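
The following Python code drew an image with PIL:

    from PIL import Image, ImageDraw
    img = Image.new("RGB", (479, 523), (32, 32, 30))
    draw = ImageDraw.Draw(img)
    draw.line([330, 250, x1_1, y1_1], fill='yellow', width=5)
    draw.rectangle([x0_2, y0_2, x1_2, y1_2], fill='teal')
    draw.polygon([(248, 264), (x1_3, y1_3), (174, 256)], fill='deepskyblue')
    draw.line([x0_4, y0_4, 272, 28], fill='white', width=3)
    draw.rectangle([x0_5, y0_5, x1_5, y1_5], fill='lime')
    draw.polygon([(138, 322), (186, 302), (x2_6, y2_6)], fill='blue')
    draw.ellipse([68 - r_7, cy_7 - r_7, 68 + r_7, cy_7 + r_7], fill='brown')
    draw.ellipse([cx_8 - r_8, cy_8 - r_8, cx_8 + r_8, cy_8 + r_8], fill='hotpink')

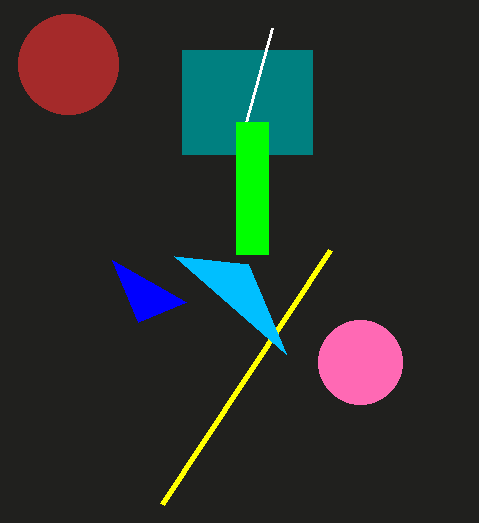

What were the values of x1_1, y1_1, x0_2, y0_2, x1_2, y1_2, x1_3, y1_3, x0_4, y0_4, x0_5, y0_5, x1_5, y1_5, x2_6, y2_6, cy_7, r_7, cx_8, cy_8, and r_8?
x1_1 = 162
y1_1 = 504
x0_2 = 182
y0_2 = 50
x1_2 = 312
y1_2 = 154
x1_3 = 286
y1_3 = 354
x0_4 = 246
y0_4 = 122
x0_5 = 236
y0_5 = 122
x1_5 = 268
y1_5 = 254
x2_6 = 112
y2_6 = 260
cy_7 = 64
r_7 = 50
cx_8 = 360
cy_8 = 362
r_8 = 42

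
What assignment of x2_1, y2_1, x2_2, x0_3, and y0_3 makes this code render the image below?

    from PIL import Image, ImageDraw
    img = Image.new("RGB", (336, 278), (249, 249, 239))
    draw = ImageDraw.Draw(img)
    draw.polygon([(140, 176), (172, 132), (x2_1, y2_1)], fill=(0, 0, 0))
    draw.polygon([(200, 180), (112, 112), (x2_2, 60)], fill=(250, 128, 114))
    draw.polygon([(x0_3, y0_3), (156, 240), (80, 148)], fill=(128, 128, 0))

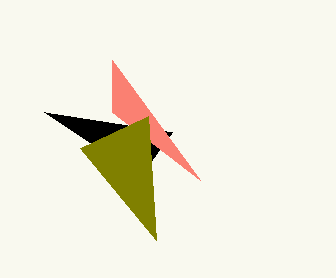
x2_1 = 44
y2_1 = 112
x2_2 = 112
x0_3 = 148
y0_3 = 116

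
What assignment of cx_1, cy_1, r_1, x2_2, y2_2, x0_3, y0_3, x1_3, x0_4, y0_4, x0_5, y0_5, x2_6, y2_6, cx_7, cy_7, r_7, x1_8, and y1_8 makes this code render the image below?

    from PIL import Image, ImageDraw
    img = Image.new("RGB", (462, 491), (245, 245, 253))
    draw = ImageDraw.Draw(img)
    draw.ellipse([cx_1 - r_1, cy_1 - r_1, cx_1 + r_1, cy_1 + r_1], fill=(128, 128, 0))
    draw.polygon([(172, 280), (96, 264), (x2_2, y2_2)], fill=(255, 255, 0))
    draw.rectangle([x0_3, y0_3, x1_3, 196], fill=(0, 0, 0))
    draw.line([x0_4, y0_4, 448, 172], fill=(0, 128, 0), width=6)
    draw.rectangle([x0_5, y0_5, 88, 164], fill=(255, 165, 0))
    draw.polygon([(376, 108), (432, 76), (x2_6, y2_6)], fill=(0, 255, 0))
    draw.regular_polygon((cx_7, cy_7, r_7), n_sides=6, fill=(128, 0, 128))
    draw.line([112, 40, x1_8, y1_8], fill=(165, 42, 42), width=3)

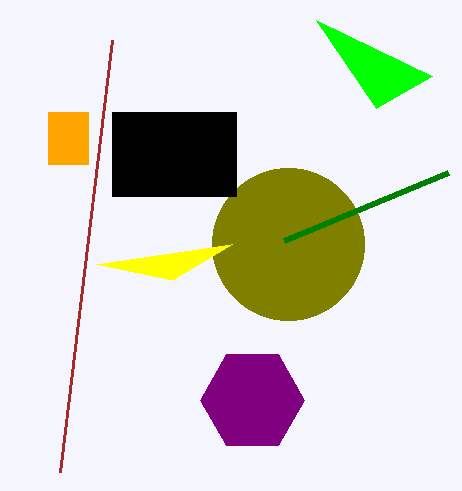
cx_1 = 288
cy_1 = 244
r_1 = 76
x2_2 = 232
y2_2 = 244
x0_3 = 112
y0_3 = 112
x1_3 = 236
x0_4 = 284
y0_4 = 240
x0_5 = 48
y0_5 = 112
x2_6 = 316
y2_6 = 20
cx_7 = 252
cy_7 = 400
r_7 = 52
x1_8 = 60
y1_8 = 472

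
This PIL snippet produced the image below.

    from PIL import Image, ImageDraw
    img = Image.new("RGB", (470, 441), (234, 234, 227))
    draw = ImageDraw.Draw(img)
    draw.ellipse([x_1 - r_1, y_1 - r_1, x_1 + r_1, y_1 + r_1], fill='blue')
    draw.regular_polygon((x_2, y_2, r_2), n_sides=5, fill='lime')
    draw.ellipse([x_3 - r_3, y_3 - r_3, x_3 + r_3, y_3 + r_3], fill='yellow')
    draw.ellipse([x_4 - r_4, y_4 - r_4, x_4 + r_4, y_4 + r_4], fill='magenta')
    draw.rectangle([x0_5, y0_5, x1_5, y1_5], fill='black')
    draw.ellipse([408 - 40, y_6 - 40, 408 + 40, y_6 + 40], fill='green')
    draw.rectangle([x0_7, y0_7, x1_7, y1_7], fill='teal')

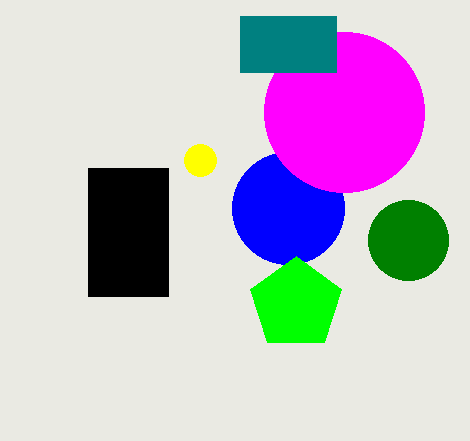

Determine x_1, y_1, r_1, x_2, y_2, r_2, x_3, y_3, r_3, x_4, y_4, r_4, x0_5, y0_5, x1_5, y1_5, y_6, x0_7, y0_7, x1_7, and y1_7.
x_1 = 288
y_1 = 208
r_1 = 56
x_2 = 296
y_2 = 304
r_2 = 48
x_3 = 200
y_3 = 160
r_3 = 16
x_4 = 344
y_4 = 112
r_4 = 80
x0_5 = 88
y0_5 = 168
x1_5 = 168
y1_5 = 296
y_6 = 240
x0_7 = 240
y0_7 = 16
x1_7 = 336
y1_7 = 72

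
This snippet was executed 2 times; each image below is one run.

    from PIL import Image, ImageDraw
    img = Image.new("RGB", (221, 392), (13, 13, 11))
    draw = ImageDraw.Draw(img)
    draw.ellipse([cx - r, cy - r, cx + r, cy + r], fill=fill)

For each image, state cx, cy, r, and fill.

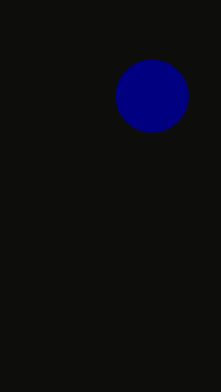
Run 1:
cx = 152, cy = 96, r = 36, fill = 'navy'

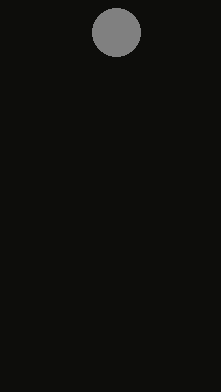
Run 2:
cx = 116
cy = 32
r = 24
fill = 'gray'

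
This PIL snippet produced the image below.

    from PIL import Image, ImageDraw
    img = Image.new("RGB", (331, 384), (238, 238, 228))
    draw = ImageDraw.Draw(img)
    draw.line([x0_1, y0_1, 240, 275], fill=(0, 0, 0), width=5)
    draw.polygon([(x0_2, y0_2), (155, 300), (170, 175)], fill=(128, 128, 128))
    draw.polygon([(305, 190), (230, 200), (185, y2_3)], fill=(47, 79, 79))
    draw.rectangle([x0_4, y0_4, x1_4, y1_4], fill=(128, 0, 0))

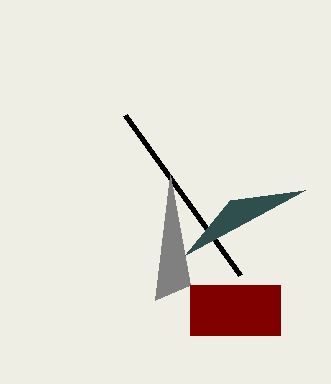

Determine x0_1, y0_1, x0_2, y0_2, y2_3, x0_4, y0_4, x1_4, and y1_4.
x0_1 = 125, y0_1 = 115, x0_2 = 190, y0_2 = 285, y2_3 = 255, x0_4 = 190, y0_4 = 285, x1_4 = 280, y1_4 = 335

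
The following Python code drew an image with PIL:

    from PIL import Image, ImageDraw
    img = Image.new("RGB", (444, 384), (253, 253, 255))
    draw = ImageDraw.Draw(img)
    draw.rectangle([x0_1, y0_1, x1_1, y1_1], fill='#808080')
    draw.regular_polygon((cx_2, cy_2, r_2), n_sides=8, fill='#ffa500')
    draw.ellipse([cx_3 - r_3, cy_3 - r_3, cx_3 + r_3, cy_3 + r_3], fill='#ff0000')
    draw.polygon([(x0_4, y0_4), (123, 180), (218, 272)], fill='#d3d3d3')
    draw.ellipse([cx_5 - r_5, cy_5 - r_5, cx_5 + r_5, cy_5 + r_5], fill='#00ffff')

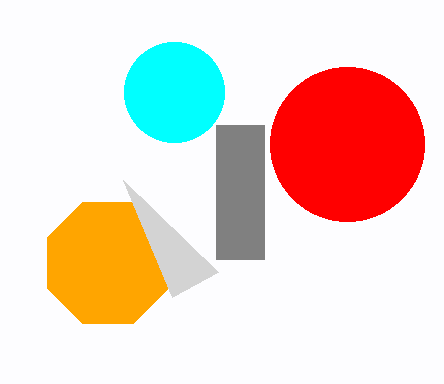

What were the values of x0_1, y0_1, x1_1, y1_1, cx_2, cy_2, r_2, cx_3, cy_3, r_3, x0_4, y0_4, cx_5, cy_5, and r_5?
x0_1 = 216
y0_1 = 125
x1_1 = 264
y1_1 = 259
cx_2 = 108
cy_2 = 263
r_2 = 66
cx_3 = 347
cy_3 = 144
r_3 = 77
x0_4 = 172
y0_4 = 297
cx_5 = 174
cy_5 = 92
r_5 = 50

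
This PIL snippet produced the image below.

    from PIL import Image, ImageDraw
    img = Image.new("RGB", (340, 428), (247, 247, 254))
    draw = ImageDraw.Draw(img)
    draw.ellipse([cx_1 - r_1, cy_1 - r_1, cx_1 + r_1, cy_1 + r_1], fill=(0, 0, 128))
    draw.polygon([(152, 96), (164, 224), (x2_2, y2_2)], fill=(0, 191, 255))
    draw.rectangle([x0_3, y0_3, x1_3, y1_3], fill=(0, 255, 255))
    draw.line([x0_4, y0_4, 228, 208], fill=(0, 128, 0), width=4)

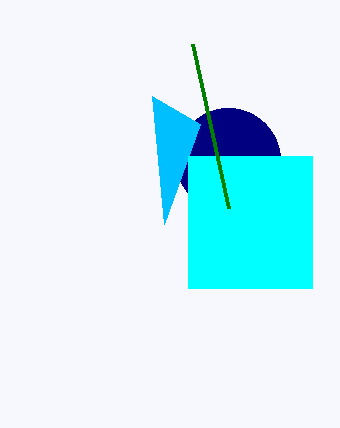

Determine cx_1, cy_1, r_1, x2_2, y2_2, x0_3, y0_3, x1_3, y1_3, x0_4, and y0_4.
cx_1 = 228, cy_1 = 160, r_1 = 52, x2_2 = 200, y2_2 = 124, x0_3 = 188, y0_3 = 156, x1_3 = 312, y1_3 = 288, x0_4 = 192, y0_4 = 44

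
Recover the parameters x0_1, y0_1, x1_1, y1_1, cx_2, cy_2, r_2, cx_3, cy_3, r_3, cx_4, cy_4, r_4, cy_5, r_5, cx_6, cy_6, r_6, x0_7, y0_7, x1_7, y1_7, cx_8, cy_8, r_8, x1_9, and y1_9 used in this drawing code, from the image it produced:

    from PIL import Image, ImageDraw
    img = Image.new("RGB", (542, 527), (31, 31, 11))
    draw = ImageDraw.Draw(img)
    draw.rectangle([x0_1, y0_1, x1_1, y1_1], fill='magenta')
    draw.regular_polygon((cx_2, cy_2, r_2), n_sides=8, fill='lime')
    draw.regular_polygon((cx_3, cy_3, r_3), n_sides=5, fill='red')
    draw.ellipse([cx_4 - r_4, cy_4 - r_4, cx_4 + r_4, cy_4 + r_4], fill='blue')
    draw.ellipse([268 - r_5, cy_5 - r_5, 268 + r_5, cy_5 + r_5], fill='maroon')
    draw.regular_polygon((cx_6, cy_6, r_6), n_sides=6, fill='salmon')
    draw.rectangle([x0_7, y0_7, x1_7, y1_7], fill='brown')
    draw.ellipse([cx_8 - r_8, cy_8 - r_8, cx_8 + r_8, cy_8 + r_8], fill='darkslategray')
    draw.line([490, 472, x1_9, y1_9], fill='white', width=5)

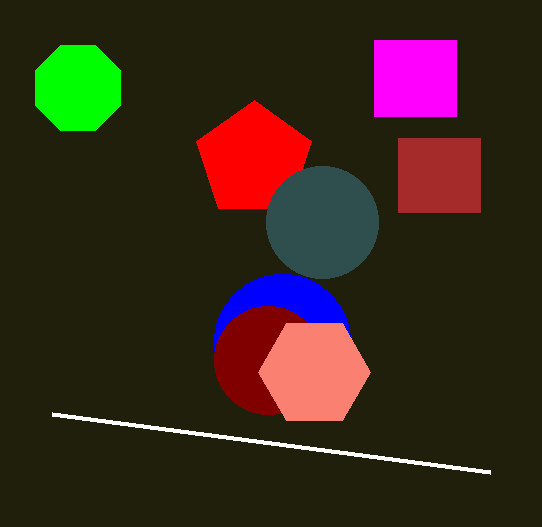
x0_1 = 374; y0_1 = 40; x1_1 = 456; y1_1 = 116; cx_2 = 78; cy_2 = 88; r_2 = 46; cx_3 = 254; cy_3 = 160; r_3 = 60; cx_4 = 282; cy_4 = 342; r_4 = 68; cy_5 = 360; r_5 = 54; cx_6 = 314; cy_6 = 372; r_6 = 56; x0_7 = 398; y0_7 = 138; x1_7 = 480; y1_7 = 212; cx_8 = 322; cy_8 = 222; r_8 = 56; x1_9 = 52; y1_9 = 414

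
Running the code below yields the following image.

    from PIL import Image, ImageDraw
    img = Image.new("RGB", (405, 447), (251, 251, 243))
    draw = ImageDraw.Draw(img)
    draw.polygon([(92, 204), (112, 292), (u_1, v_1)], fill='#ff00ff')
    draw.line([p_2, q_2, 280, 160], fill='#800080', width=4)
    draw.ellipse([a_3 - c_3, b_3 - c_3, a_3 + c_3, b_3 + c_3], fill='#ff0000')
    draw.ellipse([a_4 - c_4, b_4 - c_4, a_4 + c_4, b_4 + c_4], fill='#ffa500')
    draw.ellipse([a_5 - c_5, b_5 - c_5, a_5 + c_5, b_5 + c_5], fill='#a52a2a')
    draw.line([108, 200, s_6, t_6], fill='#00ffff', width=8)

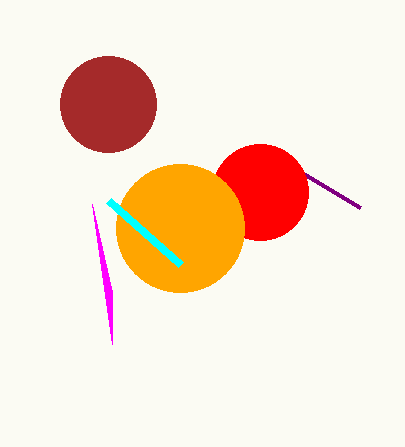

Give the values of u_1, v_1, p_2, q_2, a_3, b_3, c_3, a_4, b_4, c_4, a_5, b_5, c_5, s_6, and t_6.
u_1 = 112; v_1 = 344; p_2 = 360; q_2 = 208; a_3 = 260; b_3 = 192; c_3 = 48; a_4 = 180; b_4 = 228; c_4 = 64; a_5 = 108; b_5 = 104; c_5 = 48; s_6 = 180; t_6 = 264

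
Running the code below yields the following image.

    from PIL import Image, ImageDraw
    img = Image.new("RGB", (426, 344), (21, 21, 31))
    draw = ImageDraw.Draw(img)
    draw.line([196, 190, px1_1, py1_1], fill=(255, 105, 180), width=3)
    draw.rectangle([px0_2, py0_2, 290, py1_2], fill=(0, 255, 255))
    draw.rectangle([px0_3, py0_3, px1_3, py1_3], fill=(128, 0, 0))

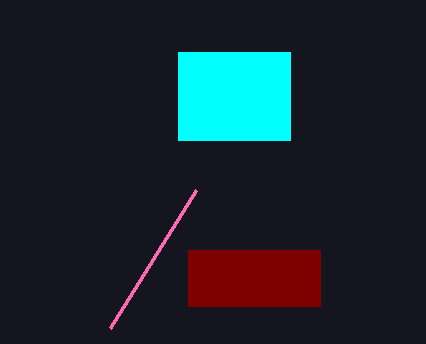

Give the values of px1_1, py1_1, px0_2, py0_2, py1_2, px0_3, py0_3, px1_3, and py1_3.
px1_1 = 110, py1_1 = 328, px0_2 = 178, py0_2 = 52, py1_2 = 140, px0_3 = 188, py0_3 = 250, px1_3 = 320, py1_3 = 306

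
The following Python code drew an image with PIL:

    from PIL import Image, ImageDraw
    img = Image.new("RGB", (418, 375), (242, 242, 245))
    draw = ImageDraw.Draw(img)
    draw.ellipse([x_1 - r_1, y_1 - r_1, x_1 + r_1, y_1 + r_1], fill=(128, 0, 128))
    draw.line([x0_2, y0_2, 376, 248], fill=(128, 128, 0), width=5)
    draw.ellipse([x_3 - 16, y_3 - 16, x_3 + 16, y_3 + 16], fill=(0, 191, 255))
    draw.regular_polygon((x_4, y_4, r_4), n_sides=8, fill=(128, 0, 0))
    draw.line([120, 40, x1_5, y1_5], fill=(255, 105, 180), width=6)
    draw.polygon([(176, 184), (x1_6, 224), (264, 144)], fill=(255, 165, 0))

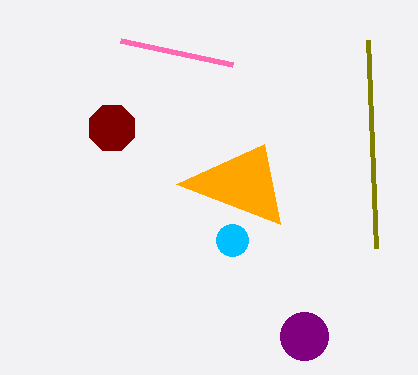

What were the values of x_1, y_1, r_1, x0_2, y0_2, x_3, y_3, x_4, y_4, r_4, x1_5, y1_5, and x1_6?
x_1 = 304; y_1 = 336; r_1 = 24; x0_2 = 368; y0_2 = 40; x_3 = 232; y_3 = 240; x_4 = 112; y_4 = 128; r_4 = 24; x1_5 = 232; y1_5 = 64; x1_6 = 280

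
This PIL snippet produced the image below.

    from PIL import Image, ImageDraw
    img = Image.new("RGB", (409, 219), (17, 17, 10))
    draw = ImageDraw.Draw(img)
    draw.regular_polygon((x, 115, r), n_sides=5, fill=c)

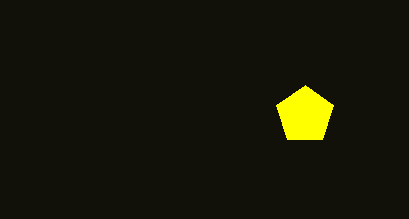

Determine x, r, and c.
x = 305
r = 30
c = 'yellow'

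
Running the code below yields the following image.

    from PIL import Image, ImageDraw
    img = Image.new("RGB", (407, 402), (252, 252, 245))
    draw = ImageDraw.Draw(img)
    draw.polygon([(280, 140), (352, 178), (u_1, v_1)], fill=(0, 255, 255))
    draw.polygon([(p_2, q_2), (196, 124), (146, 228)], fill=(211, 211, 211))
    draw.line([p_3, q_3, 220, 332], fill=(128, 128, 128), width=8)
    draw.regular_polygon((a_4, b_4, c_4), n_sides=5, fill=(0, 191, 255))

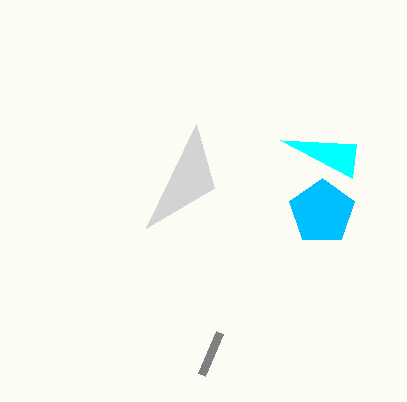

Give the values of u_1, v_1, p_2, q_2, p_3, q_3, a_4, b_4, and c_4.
u_1 = 356
v_1 = 144
p_2 = 214
q_2 = 188
p_3 = 202
q_3 = 374
a_4 = 322
b_4 = 212
c_4 = 34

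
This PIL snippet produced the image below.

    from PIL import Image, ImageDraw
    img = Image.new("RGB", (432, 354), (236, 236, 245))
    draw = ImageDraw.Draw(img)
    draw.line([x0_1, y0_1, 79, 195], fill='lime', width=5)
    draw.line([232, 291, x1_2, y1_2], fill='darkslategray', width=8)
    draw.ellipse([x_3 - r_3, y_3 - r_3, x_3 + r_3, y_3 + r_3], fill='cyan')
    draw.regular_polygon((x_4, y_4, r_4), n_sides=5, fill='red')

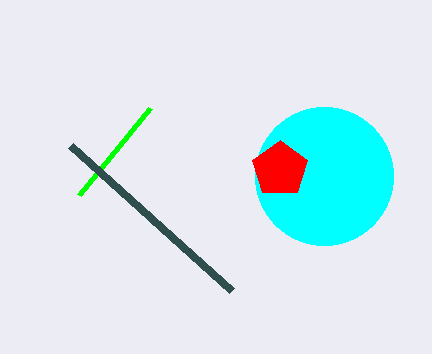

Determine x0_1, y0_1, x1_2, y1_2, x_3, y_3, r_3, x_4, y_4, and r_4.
x0_1 = 150, y0_1 = 108, x1_2 = 71, y1_2 = 146, x_3 = 324, y_3 = 176, r_3 = 69, x_4 = 280, y_4 = 169, r_4 = 29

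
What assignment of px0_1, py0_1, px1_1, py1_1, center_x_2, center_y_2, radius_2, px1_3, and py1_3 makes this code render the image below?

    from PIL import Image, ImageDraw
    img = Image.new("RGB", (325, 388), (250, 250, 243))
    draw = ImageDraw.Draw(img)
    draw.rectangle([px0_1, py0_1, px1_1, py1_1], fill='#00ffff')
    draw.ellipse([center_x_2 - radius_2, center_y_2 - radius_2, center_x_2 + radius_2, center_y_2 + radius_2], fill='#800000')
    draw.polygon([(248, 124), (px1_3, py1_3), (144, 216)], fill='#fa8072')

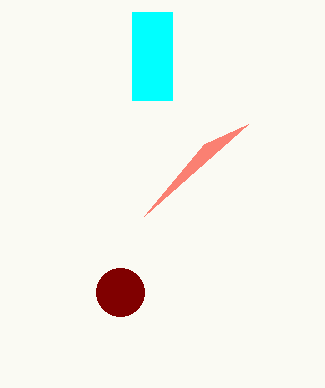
px0_1 = 132, py0_1 = 12, px1_1 = 172, py1_1 = 100, center_x_2 = 120, center_y_2 = 292, radius_2 = 24, px1_3 = 204, py1_3 = 144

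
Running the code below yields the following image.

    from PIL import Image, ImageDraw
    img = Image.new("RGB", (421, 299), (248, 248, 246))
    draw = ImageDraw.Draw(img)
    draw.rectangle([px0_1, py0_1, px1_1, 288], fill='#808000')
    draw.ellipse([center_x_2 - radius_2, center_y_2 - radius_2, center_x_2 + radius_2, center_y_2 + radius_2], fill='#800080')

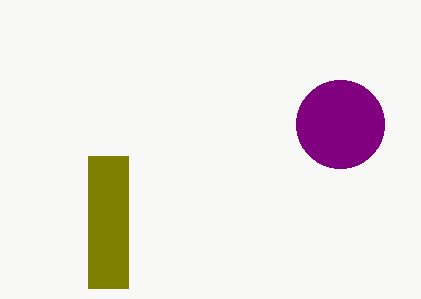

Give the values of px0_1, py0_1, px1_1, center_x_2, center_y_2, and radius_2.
px0_1 = 88; py0_1 = 156; px1_1 = 128; center_x_2 = 340; center_y_2 = 124; radius_2 = 44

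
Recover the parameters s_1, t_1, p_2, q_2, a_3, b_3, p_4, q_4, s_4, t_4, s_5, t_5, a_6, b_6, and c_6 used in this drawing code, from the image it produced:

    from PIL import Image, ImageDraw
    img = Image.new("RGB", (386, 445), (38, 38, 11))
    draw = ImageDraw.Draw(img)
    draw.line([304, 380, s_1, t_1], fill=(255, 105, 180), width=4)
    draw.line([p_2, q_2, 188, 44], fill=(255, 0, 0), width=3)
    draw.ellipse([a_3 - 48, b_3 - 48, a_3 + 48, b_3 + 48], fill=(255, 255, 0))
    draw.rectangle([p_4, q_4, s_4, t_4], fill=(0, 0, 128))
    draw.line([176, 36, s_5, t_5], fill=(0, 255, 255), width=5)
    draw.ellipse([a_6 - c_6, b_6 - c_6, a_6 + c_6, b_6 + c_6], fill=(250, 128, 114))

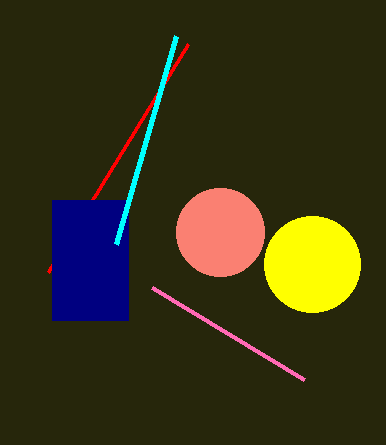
s_1 = 152; t_1 = 288; p_2 = 48; q_2 = 272; a_3 = 312; b_3 = 264; p_4 = 52; q_4 = 200; s_4 = 128; t_4 = 320; s_5 = 116; t_5 = 244; a_6 = 220; b_6 = 232; c_6 = 44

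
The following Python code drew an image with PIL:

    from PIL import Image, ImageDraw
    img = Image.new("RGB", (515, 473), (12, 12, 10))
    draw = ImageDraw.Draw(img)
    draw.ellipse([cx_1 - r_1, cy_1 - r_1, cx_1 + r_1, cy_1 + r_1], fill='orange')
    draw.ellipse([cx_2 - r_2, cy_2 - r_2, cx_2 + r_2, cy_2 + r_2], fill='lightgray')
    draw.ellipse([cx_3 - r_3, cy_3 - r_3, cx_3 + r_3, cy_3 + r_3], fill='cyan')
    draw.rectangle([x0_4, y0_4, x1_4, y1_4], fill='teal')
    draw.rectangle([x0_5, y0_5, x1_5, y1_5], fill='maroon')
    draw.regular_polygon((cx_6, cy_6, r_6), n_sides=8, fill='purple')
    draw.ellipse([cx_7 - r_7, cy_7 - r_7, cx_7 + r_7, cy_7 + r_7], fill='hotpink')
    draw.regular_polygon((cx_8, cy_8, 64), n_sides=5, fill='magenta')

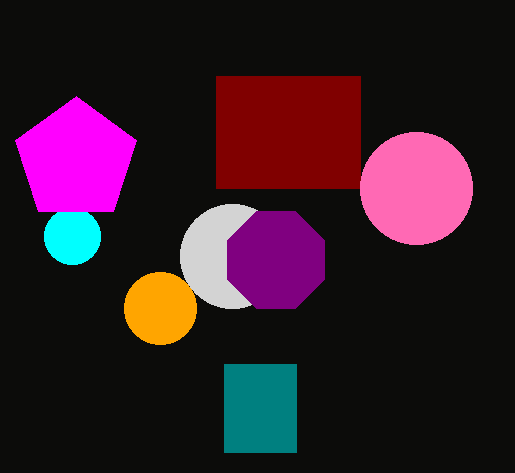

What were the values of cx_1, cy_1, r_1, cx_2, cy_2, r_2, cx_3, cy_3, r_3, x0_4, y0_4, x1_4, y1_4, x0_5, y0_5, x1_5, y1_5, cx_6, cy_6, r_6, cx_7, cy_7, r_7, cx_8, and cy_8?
cx_1 = 160, cy_1 = 308, r_1 = 36, cx_2 = 232, cy_2 = 256, r_2 = 52, cx_3 = 72, cy_3 = 236, r_3 = 28, x0_4 = 224, y0_4 = 364, x1_4 = 296, y1_4 = 452, x0_5 = 216, y0_5 = 76, x1_5 = 360, y1_5 = 188, cx_6 = 276, cy_6 = 260, r_6 = 52, cx_7 = 416, cy_7 = 188, r_7 = 56, cx_8 = 76, cy_8 = 160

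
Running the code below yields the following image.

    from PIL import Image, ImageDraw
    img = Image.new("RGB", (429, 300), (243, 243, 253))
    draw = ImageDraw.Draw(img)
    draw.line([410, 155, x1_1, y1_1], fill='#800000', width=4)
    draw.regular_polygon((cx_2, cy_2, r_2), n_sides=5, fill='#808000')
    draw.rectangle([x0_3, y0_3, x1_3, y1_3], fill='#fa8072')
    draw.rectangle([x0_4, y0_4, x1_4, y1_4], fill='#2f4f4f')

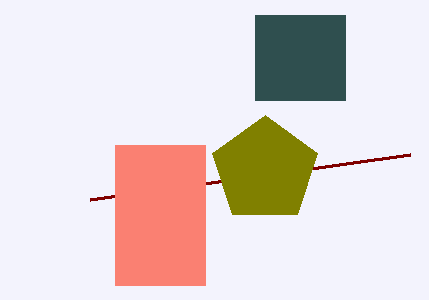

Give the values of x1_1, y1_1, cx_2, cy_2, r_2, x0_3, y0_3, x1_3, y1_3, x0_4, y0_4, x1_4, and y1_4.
x1_1 = 90; y1_1 = 200; cx_2 = 265; cy_2 = 170; r_2 = 55; x0_3 = 115; y0_3 = 145; x1_3 = 205; y1_3 = 285; x0_4 = 255; y0_4 = 15; x1_4 = 345; y1_4 = 100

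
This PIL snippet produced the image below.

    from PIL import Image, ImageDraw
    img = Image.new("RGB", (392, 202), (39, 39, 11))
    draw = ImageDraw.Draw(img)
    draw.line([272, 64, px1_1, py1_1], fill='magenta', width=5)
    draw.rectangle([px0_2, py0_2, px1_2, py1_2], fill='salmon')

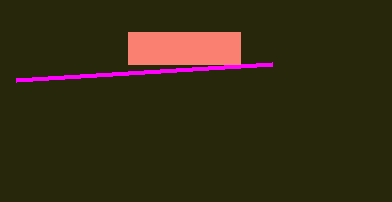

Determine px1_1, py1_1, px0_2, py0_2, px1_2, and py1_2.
px1_1 = 16
py1_1 = 80
px0_2 = 128
py0_2 = 32
px1_2 = 240
py1_2 = 64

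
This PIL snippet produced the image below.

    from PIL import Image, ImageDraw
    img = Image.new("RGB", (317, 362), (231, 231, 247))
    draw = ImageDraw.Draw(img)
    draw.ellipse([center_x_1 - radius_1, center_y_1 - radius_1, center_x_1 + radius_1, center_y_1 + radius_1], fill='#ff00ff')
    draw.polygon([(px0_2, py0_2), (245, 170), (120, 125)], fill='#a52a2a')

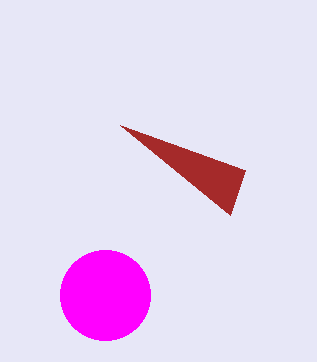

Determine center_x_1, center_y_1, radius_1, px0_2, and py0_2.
center_x_1 = 105; center_y_1 = 295; radius_1 = 45; px0_2 = 230; py0_2 = 215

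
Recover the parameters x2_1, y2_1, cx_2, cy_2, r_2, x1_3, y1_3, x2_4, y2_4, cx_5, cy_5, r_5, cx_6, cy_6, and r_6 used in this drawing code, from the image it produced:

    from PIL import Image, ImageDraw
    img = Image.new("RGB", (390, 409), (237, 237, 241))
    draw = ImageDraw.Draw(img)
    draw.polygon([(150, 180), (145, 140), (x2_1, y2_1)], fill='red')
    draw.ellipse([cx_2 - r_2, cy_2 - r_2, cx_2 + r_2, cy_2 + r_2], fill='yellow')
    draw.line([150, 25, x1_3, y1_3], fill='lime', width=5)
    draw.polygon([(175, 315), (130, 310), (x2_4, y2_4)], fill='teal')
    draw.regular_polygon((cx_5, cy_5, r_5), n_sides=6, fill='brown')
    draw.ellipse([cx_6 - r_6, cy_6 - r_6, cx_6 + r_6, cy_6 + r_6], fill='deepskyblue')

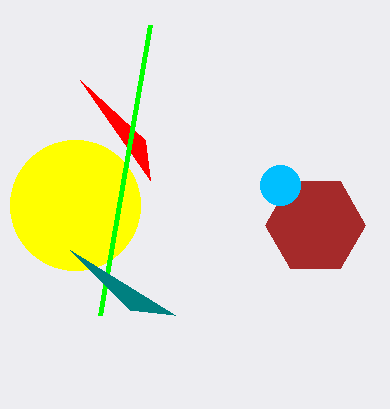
x2_1 = 80
y2_1 = 80
cx_2 = 75
cy_2 = 205
r_2 = 65
x1_3 = 100
y1_3 = 315
x2_4 = 70
y2_4 = 250
cx_5 = 315
cy_5 = 225
r_5 = 50
cx_6 = 280
cy_6 = 185
r_6 = 20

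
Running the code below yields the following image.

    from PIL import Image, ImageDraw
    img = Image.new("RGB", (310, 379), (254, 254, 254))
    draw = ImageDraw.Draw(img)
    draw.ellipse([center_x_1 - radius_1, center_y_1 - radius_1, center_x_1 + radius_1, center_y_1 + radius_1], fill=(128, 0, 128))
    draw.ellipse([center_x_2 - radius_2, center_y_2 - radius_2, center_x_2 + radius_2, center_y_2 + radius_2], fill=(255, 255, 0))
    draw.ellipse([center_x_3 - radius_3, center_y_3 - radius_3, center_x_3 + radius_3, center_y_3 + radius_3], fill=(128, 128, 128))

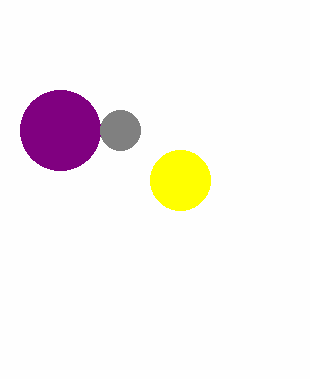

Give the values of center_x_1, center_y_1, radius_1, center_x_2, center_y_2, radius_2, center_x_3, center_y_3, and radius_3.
center_x_1 = 60
center_y_1 = 130
radius_1 = 40
center_x_2 = 180
center_y_2 = 180
radius_2 = 30
center_x_3 = 120
center_y_3 = 130
radius_3 = 20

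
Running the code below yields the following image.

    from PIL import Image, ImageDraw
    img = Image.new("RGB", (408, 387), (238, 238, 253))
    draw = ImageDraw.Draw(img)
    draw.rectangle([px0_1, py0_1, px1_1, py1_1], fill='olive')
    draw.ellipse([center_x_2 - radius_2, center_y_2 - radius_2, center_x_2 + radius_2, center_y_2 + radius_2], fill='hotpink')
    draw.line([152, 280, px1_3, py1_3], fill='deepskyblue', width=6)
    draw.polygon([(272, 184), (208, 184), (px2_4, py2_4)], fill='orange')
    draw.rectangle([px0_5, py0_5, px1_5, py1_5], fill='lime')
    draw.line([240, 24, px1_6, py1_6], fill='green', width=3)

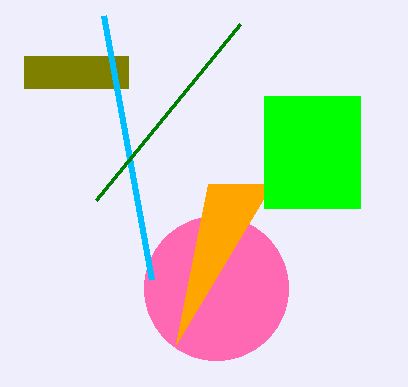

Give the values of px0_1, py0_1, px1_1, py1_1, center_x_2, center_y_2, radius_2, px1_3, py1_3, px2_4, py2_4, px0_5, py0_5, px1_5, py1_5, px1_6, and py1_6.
px0_1 = 24, py0_1 = 56, px1_1 = 128, py1_1 = 88, center_x_2 = 216, center_y_2 = 288, radius_2 = 72, px1_3 = 104, py1_3 = 16, px2_4 = 176, py2_4 = 344, px0_5 = 264, py0_5 = 96, px1_5 = 360, py1_5 = 208, px1_6 = 96, py1_6 = 200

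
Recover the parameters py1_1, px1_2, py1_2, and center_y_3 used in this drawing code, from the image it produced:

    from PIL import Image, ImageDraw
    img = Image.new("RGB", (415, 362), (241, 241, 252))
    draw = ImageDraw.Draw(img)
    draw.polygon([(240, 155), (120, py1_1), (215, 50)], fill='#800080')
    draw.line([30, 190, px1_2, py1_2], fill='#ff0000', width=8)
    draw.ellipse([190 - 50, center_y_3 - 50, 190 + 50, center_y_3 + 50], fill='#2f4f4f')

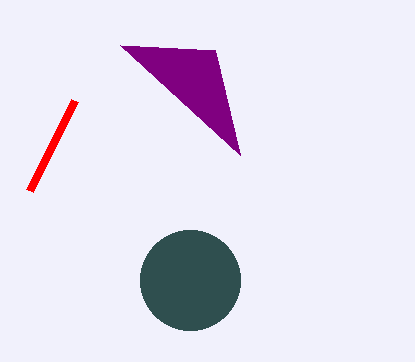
py1_1 = 45
px1_2 = 75
py1_2 = 100
center_y_3 = 280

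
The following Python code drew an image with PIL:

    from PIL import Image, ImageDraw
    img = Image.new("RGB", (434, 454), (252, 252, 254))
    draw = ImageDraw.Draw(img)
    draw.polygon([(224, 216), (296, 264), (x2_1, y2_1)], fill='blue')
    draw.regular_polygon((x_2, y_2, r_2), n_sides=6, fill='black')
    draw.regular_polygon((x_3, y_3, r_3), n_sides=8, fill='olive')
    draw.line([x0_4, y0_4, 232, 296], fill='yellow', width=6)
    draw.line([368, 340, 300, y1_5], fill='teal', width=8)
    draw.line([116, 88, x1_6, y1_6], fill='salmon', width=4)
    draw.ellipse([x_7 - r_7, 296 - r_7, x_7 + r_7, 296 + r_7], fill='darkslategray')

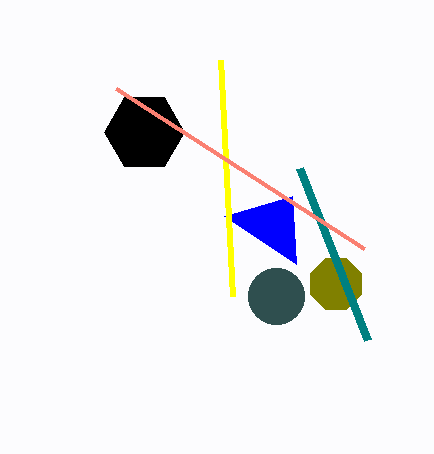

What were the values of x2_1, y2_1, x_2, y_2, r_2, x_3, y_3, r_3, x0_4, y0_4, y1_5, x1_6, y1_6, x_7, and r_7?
x2_1 = 292
y2_1 = 196
x_2 = 144
y_2 = 132
r_2 = 40
x_3 = 336
y_3 = 284
r_3 = 28
x0_4 = 220
y0_4 = 60
y1_5 = 168
x1_6 = 364
y1_6 = 248
x_7 = 276
r_7 = 28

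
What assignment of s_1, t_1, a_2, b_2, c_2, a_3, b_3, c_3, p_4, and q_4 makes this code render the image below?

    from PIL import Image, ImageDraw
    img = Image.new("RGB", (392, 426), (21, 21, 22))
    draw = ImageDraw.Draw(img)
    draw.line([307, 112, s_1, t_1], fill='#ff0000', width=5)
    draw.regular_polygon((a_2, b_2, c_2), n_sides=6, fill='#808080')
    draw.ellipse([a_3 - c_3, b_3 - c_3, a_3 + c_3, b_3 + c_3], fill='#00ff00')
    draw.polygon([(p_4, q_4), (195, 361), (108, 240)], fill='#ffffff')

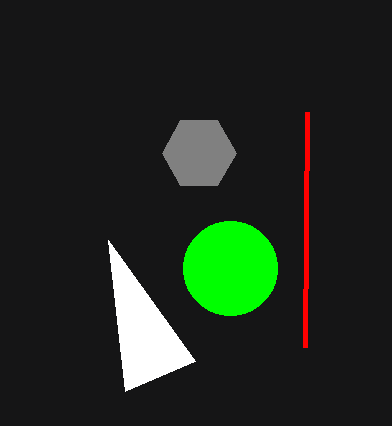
s_1 = 305
t_1 = 347
a_2 = 199
b_2 = 153
c_2 = 37
a_3 = 230
b_3 = 268
c_3 = 47
p_4 = 125
q_4 = 391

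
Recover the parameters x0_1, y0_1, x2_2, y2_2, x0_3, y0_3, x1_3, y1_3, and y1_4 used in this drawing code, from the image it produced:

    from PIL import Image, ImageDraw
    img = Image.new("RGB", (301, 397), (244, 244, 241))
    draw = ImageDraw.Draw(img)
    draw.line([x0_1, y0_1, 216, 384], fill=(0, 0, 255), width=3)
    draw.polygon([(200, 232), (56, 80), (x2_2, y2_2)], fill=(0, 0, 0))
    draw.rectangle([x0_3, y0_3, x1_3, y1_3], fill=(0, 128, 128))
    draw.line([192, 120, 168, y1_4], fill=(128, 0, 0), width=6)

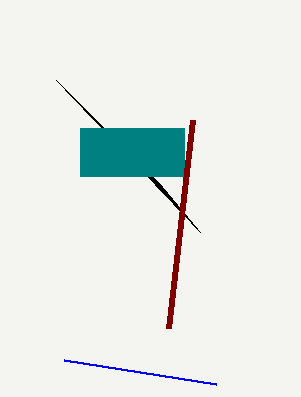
x0_1 = 64; y0_1 = 360; x2_2 = 160; y2_2 = 184; x0_3 = 80; y0_3 = 128; x1_3 = 184; y1_3 = 176; y1_4 = 328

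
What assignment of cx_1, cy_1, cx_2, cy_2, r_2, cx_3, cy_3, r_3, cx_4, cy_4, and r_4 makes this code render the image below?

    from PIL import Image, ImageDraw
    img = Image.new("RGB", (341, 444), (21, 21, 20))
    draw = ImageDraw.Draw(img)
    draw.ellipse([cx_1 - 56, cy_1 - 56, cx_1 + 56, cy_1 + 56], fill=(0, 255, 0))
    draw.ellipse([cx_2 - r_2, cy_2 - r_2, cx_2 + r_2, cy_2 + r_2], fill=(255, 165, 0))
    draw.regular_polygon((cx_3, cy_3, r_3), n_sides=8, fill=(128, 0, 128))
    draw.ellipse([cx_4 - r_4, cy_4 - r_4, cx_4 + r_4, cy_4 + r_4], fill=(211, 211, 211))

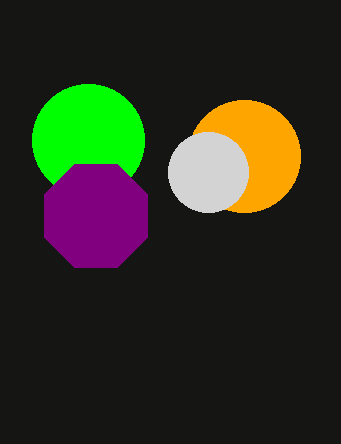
cx_1 = 88
cy_1 = 140
cx_2 = 244
cy_2 = 156
r_2 = 56
cx_3 = 96
cy_3 = 216
r_3 = 56
cx_4 = 208
cy_4 = 172
r_4 = 40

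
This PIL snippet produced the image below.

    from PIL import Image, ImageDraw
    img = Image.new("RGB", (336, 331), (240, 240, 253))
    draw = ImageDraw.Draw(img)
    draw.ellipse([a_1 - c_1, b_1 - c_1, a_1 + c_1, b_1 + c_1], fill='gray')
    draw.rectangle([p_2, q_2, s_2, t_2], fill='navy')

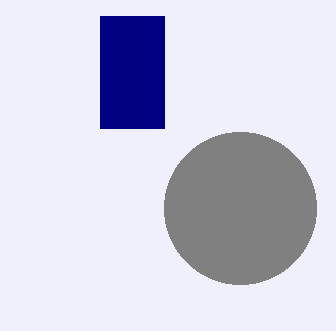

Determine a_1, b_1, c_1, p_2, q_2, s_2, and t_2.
a_1 = 240; b_1 = 208; c_1 = 76; p_2 = 100; q_2 = 16; s_2 = 164; t_2 = 128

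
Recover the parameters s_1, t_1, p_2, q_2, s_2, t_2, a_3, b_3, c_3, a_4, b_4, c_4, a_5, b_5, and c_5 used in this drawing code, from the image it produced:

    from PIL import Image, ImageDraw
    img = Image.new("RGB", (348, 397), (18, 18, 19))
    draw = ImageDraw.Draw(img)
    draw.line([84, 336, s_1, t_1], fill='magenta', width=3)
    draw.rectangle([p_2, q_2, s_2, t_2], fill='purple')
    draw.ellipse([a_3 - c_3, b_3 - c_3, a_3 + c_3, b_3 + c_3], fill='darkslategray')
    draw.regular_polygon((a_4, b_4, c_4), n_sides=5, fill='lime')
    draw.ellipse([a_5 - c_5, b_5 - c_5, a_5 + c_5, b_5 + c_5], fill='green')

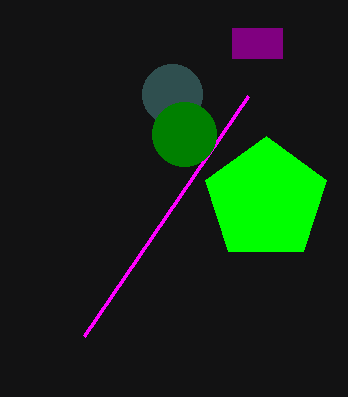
s_1 = 248
t_1 = 96
p_2 = 232
q_2 = 28
s_2 = 282
t_2 = 58
a_3 = 172
b_3 = 94
c_3 = 30
a_4 = 266
b_4 = 200
c_4 = 64
a_5 = 184
b_5 = 134
c_5 = 32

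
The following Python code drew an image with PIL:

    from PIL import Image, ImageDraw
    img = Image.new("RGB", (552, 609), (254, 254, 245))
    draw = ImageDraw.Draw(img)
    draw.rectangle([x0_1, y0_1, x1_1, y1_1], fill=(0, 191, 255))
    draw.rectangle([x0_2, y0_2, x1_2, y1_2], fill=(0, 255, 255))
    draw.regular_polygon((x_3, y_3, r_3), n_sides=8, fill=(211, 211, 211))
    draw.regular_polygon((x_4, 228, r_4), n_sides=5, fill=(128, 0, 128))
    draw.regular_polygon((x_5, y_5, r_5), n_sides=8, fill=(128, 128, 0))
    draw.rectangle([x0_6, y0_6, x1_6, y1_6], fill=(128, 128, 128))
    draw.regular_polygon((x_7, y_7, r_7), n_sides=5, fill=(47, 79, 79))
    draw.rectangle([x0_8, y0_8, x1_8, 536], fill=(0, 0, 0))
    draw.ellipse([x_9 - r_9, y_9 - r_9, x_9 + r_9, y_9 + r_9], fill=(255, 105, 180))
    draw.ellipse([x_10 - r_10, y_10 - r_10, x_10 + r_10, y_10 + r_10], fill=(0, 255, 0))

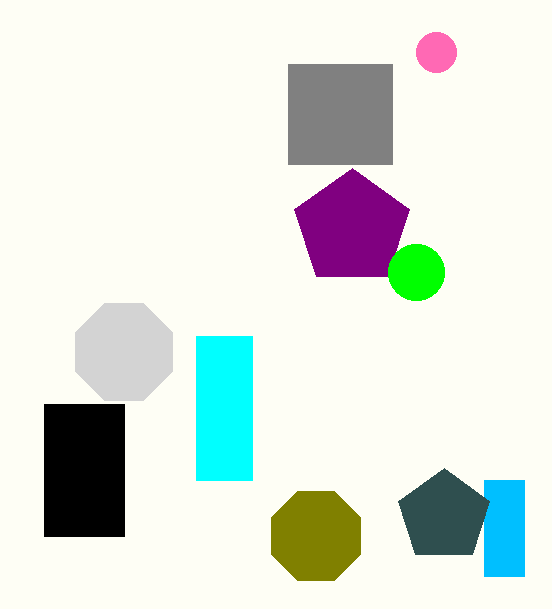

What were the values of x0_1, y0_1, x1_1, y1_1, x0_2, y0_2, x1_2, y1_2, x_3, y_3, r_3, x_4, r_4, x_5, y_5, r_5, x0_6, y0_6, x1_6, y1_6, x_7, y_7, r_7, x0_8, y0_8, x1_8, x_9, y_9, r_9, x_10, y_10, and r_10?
x0_1 = 484, y0_1 = 480, x1_1 = 524, y1_1 = 576, x0_2 = 196, y0_2 = 336, x1_2 = 252, y1_2 = 480, x_3 = 124, y_3 = 352, r_3 = 52, x_4 = 352, r_4 = 60, x_5 = 316, y_5 = 536, r_5 = 48, x0_6 = 288, y0_6 = 64, x1_6 = 392, y1_6 = 164, x_7 = 444, y_7 = 516, r_7 = 48, x0_8 = 44, y0_8 = 404, x1_8 = 124, x_9 = 436, y_9 = 52, r_9 = 20, x_10 = 416, y_10 = 272, r_10 = 28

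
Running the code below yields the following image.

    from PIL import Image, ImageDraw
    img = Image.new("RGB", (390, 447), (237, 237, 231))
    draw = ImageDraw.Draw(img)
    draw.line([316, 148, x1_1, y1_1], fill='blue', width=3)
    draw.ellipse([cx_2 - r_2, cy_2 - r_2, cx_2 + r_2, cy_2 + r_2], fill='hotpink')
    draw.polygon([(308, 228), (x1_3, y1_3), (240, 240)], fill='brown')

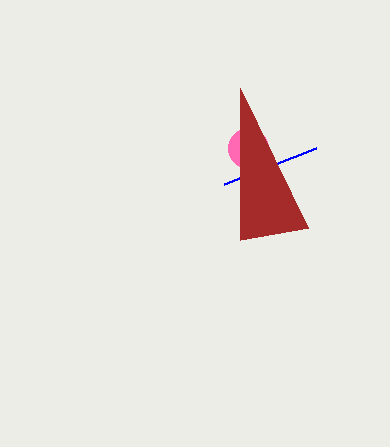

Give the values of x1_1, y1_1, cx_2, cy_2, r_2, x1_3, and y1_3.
x1_1 = 224
y1_1 = 184
cx_2 = 248
cy_2 = 148
r_2 = 20
x1_3 = 240
y1_3 = 88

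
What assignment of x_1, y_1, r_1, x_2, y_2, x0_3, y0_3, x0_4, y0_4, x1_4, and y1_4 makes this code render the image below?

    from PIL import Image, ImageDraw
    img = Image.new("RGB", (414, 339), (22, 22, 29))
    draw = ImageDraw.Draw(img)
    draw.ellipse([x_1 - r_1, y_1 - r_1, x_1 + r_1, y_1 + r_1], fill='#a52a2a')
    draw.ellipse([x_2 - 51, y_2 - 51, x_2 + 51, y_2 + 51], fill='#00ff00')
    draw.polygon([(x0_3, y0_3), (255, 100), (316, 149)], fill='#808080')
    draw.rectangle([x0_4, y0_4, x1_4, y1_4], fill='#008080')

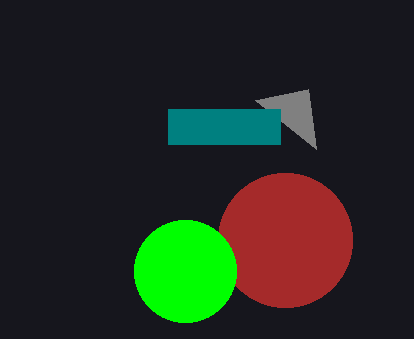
x_1 = 285, y_1 = 240, r_1 = 67, x_2 = 185, y_2 = 271, x0_3 = 308, y0_3 = 89, x0_4 = 168, y0_4 = 109, x1_4 = 280, y1_4 = 144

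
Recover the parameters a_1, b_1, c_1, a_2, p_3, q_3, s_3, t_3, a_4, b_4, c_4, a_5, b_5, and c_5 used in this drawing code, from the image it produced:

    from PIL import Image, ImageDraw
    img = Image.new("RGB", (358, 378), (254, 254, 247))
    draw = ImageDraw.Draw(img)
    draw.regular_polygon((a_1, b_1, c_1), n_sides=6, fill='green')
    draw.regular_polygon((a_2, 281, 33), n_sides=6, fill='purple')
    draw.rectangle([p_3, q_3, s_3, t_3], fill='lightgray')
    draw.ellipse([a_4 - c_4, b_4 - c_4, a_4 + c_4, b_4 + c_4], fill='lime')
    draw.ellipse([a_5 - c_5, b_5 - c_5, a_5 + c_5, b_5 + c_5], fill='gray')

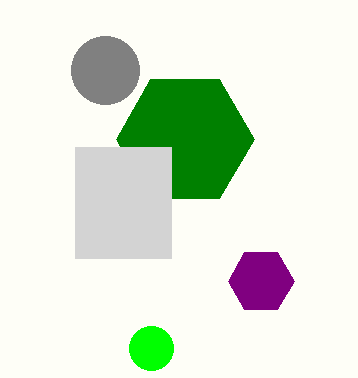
a_1 = 185; b_1 = 139; c_1 = 69; a_2 = 261; p_3 = 75; q_3 = 147; s_3 = 171; t_3 = 258; a_4 = 151; b_4 = 348; c_4 = 22; a_5 = 105; b_5 = 70; c_5 = 34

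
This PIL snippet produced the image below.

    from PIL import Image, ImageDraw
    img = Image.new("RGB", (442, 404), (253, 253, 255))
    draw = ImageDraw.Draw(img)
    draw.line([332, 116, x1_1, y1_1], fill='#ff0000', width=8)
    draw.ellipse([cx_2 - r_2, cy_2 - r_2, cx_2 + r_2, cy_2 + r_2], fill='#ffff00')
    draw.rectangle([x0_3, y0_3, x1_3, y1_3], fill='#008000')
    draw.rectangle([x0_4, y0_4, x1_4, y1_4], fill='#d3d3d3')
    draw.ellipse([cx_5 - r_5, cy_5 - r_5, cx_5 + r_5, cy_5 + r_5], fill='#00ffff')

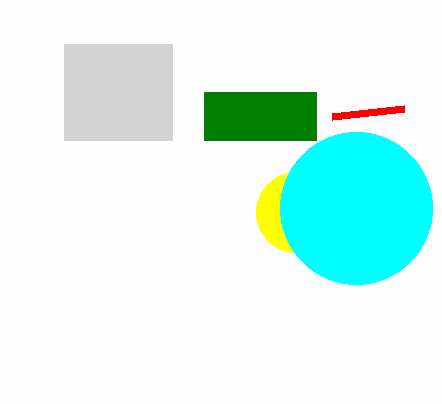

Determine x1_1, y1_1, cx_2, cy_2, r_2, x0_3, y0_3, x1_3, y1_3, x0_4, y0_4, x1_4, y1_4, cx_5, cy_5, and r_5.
x1_1 = 404
y1_1 = 108
cx_2 = 296
cy_2 = 212
r_2 = 40
x0_3 = 204
y0_3 = 92
x1_3 = 316
y1_3 = 140
x0_4 = 64
y0_4 = 44
x1_4 = 172
y1_4 = 140
cx_5 = 356
cy_5 = 208
r_5 = 76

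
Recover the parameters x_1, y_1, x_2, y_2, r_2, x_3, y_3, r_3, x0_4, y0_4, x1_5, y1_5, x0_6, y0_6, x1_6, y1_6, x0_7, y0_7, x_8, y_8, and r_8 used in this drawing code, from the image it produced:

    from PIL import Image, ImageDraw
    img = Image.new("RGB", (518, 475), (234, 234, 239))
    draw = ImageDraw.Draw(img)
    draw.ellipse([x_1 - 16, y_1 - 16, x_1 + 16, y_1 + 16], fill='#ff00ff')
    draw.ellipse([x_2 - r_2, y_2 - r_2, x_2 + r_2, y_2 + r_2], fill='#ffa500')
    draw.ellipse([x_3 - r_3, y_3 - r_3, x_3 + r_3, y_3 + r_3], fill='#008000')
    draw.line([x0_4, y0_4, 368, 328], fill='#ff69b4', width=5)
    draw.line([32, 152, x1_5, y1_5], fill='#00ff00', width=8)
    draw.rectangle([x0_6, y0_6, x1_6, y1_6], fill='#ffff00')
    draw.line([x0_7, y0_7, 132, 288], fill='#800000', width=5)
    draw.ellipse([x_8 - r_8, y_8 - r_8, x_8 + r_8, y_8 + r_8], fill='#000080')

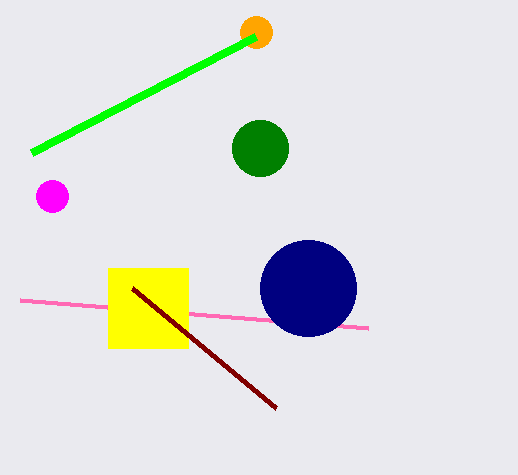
x_1 = 52; y_1 = 196; x_2 = 256; y_2 = 32; r_2 = 16; x_3 = 260; y_3 = 148; r_3 = 28; x0_4 = 20; y0_4 = 300; x1_5 = 256; y1_5 = 36; x0_6 = 108; y0_6 = 268; x1_6 = 188; y1_6 = 348; x0_7 = 276; y0_7 = 408; x_8 = 308; y_8 = 288; r_8 = 48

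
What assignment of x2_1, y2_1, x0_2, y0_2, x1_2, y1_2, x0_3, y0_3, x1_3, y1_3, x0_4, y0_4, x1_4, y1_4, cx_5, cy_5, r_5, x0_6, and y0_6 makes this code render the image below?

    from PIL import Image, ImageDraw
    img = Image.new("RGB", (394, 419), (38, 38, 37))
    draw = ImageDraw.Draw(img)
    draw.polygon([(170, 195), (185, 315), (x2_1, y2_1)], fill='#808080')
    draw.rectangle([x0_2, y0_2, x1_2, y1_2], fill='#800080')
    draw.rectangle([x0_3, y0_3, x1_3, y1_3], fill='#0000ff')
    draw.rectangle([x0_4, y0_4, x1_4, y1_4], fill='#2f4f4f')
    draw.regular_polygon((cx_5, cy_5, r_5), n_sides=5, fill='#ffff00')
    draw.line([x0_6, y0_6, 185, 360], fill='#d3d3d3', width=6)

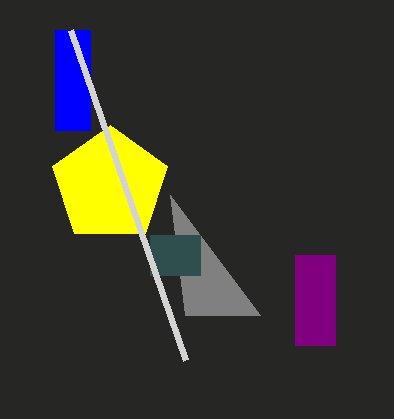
x2_1 = 260
y2_1 = 315
x0_2 = 295
y0_2 = 255
x1_2 = 335
y1_2 = 345
x0_3 = 55
y0_3 = 30
x1_3 = 90
y1_3 = 130
x0_4 = 150
y0_4 = 235
x1_4 = 200
y1_4 = 275
cx_5 = 110
cy_5 = 185
r_5 = 60
x0_6 = 70
y0_6 = 30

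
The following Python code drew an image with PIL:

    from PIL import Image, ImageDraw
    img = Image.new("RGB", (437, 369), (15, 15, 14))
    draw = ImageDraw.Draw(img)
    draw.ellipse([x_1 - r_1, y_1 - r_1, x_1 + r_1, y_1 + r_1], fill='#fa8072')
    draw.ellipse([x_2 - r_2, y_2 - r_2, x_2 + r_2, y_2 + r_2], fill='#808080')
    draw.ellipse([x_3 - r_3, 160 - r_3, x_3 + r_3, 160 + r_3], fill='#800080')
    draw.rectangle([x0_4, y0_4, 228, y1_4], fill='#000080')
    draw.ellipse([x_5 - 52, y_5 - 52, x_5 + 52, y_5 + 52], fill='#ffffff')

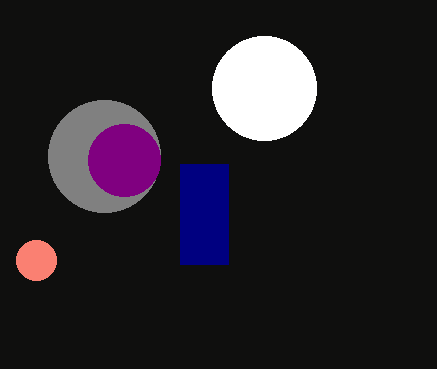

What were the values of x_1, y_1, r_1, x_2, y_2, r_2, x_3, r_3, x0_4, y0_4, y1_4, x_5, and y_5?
x_1 = 36; y_1 = 260; r_1 = 20; x_2 = 104; y_2 = 156; r_2 = 56; x_3 = 124; r_3 = 36; x0_4 = 180; y0_4 = 164; y1_4 = 264; x_5 = 264; y_5 = 88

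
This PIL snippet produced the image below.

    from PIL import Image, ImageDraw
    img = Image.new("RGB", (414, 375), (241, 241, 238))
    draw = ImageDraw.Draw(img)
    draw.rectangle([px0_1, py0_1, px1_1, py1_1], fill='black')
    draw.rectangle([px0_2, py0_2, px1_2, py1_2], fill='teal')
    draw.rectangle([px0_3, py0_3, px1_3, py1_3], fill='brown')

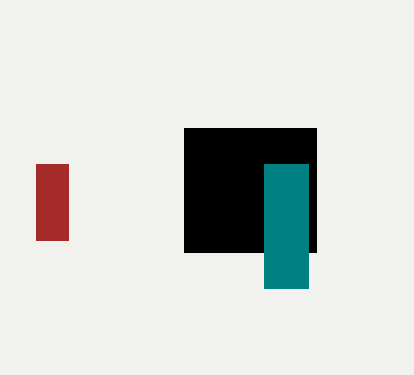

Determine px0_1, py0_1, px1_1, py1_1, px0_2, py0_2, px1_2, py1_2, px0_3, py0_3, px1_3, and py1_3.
px0_1 = 184, py0_1 = 128, px1_1 = 316, py1_1 = 252, px0_2 = 264, py0_2 = 164, px1_2 = 308, py1_2 = 288, px0_3 = 36, py0_3 = 164, px1_3 = 68, py1_3 = 240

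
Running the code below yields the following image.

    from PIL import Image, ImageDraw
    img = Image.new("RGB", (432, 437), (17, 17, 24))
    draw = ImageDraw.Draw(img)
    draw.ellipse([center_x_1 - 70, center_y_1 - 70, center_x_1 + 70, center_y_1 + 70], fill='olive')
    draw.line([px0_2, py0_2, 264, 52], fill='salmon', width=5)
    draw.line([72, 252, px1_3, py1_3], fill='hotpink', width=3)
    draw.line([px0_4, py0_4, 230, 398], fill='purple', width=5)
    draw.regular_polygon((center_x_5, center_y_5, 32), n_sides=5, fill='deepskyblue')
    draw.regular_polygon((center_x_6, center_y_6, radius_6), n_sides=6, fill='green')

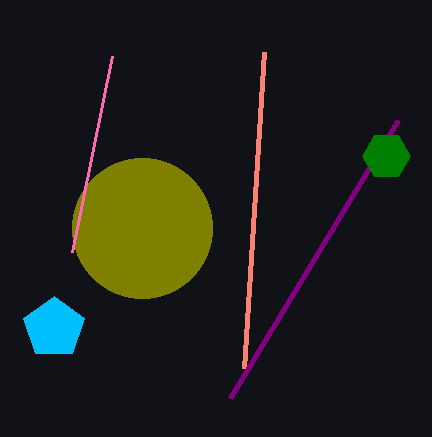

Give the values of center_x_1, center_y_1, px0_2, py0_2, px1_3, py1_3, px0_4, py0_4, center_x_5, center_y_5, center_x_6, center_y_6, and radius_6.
center_x_1 = 142
center_y_1 = 228
px0_2 = 244
py0_2 = 368
px1_3 = 112
py1_3 = 56
px0_4 = 398
py0_4 = 120
center_x_5 = 54
center_y_5 = 328
center_x_6 = 386
center_y_6 = 156
radius_6 = 24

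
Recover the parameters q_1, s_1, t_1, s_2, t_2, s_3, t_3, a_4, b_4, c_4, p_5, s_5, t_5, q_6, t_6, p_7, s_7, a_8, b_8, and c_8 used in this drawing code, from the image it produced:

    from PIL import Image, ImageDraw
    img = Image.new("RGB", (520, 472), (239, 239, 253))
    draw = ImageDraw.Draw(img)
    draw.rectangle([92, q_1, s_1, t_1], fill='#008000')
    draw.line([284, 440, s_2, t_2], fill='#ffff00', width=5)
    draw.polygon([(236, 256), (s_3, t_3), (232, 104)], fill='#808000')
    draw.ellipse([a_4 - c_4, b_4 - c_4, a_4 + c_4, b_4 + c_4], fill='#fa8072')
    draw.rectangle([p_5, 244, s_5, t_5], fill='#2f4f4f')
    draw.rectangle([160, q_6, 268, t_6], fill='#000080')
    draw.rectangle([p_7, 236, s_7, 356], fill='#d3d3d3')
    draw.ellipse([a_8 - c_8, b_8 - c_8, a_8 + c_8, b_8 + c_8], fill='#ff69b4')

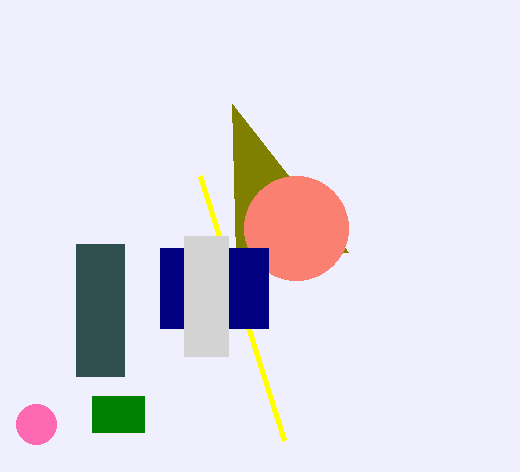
q_1 = 396
s_1 = 144
t_1 = 432
s_2 = 200
t_2 = 176
s_3 = 348
t_3 = 252
a_4 = 296
b_4 = 228
c_4 = 52
p_5 = 76
s_5 = 124
t_5 = 376
q_6 = 248
t_6 = 328
p_7 = 184
s_7 = 228
a_8 = 36
b_8 = 424
c_8 = 20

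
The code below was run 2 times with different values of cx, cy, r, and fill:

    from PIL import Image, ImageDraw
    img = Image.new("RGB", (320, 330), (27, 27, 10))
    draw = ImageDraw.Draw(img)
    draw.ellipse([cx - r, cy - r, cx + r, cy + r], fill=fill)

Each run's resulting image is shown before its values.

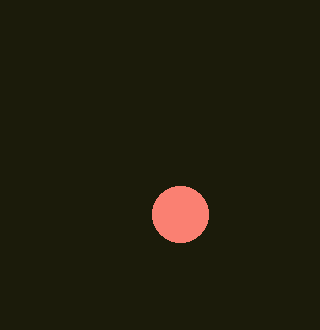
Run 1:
cx = 180
cy = 214
r = 28
fill = 'salmon'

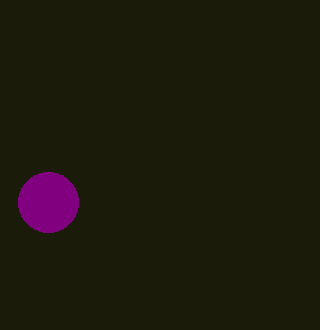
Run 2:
cx = 48
cy = 202
r = 30
fill = 'purple'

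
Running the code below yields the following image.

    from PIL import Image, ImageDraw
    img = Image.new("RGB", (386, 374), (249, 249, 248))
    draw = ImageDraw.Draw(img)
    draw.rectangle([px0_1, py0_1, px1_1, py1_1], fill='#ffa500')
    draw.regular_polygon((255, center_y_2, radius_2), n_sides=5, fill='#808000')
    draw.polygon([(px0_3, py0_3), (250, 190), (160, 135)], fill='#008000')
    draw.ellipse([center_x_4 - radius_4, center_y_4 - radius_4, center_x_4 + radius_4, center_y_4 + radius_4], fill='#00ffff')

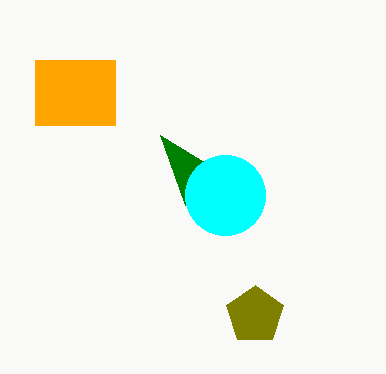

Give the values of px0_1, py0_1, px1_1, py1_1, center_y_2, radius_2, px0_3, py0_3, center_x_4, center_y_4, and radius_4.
px0_1 = 35, py0_1 = 60, px1_1 = 115, py1_1 = 125, center_y_2 = 315, radius_2 = 30, px0_3 = 185, py0_3 = 205, center_x_4 = 225, center_y_4 = 195, radius_4 = 40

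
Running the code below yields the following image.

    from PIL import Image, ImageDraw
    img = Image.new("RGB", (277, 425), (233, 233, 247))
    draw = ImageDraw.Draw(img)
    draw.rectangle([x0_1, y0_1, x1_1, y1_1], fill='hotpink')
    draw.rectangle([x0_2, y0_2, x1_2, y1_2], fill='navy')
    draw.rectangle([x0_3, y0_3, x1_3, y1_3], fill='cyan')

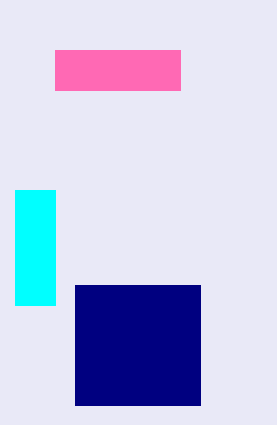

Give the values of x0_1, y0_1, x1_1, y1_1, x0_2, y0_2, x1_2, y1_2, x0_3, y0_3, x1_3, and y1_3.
x0_1 = 55
y0_1 = 50
x1_1 = 180
y1_1 = 90
x0_2 = 75
y0_2 = 285
x1_2 = 200
y1_2 = 405
x0_3 = 15
y0_3 = 190
x1_3 = 55
y1_3 = 305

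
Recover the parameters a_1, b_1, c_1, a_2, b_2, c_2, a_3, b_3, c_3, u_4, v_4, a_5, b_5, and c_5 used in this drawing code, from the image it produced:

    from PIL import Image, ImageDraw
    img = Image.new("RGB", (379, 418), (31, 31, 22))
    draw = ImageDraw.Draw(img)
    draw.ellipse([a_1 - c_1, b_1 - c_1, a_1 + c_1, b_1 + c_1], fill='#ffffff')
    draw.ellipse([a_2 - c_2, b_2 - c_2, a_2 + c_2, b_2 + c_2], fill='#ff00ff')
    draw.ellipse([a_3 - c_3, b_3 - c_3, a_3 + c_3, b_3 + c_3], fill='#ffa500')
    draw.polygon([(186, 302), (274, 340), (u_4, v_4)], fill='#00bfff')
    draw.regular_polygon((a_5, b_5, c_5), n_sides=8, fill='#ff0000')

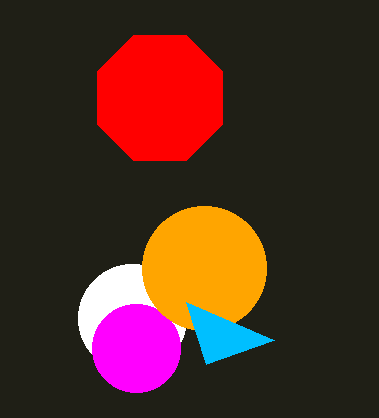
a_1 = 132; b_1 = 318; c_1 = 54; a_2 = 136; b_2 = 348; c_2 = 44; a_3 = 204; b_3 = 268; c_3 = 62; u_4 = 206; v_4 = 364; a_5 = 160; b_5 = 98; c_5 = 68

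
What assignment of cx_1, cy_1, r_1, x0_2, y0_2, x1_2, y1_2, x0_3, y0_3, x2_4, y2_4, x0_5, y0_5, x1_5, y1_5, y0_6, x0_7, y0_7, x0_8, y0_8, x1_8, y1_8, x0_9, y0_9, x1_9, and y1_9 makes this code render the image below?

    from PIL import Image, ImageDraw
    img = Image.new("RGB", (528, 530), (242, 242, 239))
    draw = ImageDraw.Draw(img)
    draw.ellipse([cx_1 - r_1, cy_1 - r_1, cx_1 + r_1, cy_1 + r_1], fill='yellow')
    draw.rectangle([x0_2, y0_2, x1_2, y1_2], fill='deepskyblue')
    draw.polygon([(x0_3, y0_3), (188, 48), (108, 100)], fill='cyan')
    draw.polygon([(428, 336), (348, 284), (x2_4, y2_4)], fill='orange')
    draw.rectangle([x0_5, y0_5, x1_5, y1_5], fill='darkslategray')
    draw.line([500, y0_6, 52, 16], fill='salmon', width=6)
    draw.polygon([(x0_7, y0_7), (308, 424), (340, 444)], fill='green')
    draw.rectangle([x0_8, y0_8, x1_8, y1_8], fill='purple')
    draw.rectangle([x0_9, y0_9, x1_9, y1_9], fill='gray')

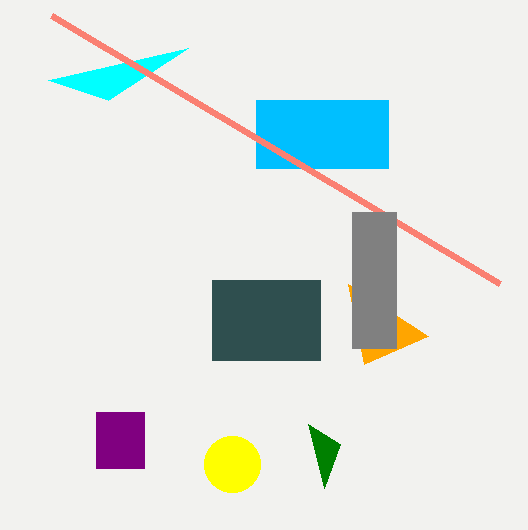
cx_1 = 232; cy_1 = 464; r_1 = 28; x0_2 = 256; y0_2 = 100; x1_2 = 388; y1_2 = 168; x0_3 = 48; y0_3 = 80; x2_4 = 364; y2_4 = 364; x0_5 = 212; y0_5 = 280; x1_5 = 320; y1_5 = 360; y0_6 = 284; x0_7 = 324; y0_7 = 488; x0_8 = 96; y0_8 = 412; x1_8 = 144; y1_8 = 468; x0_9 = 352; y0_9 = 212; x1_9 = 396; y1_9 = 348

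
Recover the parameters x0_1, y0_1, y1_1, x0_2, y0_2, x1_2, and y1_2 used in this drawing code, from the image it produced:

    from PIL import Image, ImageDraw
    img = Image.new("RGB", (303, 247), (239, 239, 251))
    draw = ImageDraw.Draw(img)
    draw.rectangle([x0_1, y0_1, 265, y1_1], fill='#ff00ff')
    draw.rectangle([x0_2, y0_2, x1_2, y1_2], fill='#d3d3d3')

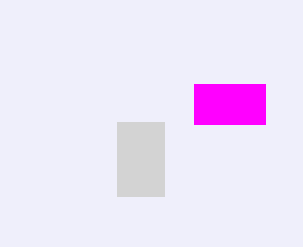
x0_1 = 194, y0_1 = 84, y1_1 = 124, x0_2 = 117, y0_2 = 122, x1_2 = 164, y1_2 = 196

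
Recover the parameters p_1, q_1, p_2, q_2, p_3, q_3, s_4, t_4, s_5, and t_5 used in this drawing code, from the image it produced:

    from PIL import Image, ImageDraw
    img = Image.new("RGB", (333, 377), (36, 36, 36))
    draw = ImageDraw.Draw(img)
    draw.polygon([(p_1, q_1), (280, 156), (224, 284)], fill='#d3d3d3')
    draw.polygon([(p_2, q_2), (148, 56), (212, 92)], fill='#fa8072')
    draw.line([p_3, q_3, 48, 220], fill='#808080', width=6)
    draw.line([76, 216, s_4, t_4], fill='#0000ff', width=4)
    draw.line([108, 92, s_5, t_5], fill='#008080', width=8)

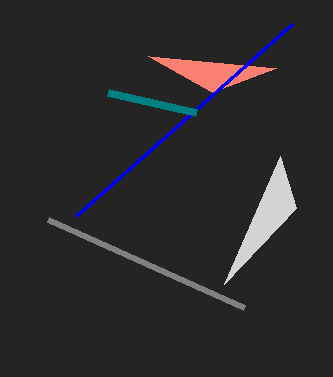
p_1 = 296; q_1 = 208; p_2 = 276; q_2 = 68; p_3 = 244; q_3 = 308; s_4 = 292; t_4 = 24; s_5 = 196; t_5 = 112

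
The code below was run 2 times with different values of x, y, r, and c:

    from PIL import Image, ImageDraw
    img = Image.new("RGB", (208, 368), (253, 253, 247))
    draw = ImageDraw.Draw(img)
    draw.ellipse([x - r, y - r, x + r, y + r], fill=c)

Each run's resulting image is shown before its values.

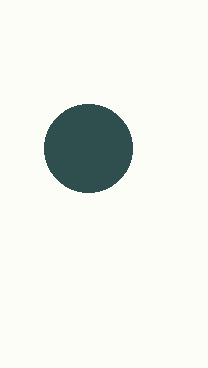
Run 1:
x = 88
y = 148
r = 44
c = 'darkslategray'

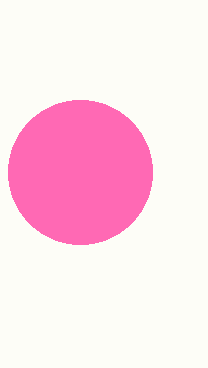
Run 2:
x = 80
y = 172
r = 72
c = 'hotpink'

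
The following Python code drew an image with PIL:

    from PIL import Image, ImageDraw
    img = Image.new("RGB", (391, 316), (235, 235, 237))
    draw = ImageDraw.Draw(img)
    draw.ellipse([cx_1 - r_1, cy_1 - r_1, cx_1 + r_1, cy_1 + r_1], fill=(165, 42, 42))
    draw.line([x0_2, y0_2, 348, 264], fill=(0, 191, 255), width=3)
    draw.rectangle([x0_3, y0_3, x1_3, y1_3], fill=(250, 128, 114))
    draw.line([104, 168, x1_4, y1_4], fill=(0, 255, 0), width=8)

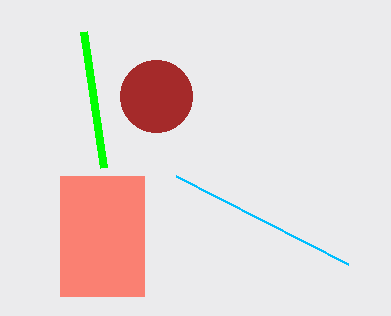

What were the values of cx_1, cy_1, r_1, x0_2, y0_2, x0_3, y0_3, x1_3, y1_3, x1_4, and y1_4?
cx_1 = 156; cy_1 = 96; r_1 = 36; x0_2 = 176; y0_2 = 176; x0_3 = 60; y0_3 = 176; x1_3 = 144; y1_3 = 296; x1_4 = 84; y1_4 = 32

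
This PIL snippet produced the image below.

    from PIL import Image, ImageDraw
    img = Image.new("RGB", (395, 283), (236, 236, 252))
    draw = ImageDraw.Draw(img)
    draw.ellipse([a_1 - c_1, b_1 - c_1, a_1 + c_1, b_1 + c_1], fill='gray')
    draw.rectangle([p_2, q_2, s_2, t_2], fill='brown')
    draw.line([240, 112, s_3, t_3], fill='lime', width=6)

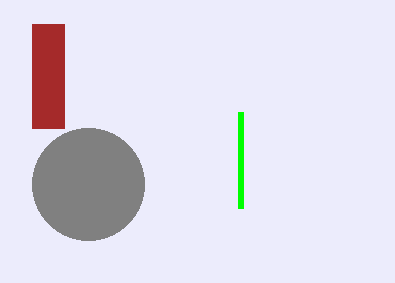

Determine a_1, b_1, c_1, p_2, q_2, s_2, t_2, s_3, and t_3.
a_1 = 88
b_1 = 184
c_1 = 56
p_2 = 32
q_2 = 24
s_2 = 64
t_2 = 128
s_3 = 240
t_3 = 208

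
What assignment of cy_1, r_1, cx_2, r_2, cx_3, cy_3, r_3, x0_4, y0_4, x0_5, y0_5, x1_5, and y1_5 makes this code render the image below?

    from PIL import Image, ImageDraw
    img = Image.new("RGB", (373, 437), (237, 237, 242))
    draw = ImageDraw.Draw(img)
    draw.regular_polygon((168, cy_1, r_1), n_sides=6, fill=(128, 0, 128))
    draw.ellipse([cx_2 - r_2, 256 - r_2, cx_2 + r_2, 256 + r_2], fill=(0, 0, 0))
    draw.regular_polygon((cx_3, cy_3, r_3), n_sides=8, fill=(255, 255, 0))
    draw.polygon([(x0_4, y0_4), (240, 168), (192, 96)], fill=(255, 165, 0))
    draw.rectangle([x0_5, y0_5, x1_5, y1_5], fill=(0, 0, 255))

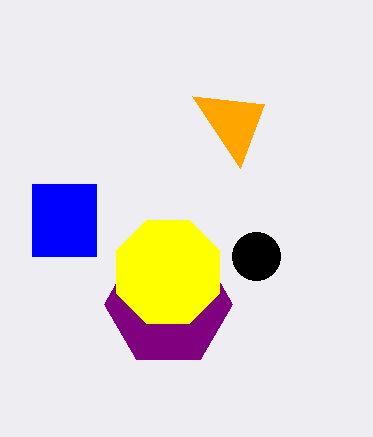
cy_1 = 304; r_1 = 64; cx_2 = 256; r_2 = 24; cx_3 = 168; cy_3 = 272; r_3 = 56; x0_4 = 264; y0_4 = 104; x0_5 = 32; y0_5 = 184; x1_5 = 96; y1_5 = 256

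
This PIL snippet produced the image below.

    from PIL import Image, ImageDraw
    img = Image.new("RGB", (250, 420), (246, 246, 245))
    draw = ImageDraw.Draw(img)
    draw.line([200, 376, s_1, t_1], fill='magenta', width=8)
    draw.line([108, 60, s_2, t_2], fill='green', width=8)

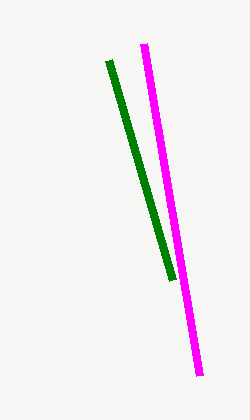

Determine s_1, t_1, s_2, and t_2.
s_1 = 144
t_1 = 44
s_2 = 172
t_2 = 280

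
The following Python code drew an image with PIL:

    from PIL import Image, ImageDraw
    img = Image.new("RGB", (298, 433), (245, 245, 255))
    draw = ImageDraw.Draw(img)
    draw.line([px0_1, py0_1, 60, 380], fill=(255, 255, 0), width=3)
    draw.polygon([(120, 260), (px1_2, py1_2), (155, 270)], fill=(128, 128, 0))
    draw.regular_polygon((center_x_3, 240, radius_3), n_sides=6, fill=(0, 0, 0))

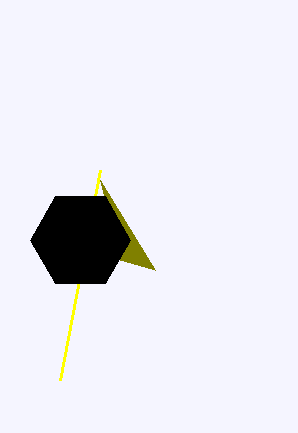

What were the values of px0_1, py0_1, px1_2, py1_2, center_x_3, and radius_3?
px0_1 = 100
py0_1 = 170
px1_2 = 100
py1_2 = 180
center_x_3 = 80
radius_3 = 50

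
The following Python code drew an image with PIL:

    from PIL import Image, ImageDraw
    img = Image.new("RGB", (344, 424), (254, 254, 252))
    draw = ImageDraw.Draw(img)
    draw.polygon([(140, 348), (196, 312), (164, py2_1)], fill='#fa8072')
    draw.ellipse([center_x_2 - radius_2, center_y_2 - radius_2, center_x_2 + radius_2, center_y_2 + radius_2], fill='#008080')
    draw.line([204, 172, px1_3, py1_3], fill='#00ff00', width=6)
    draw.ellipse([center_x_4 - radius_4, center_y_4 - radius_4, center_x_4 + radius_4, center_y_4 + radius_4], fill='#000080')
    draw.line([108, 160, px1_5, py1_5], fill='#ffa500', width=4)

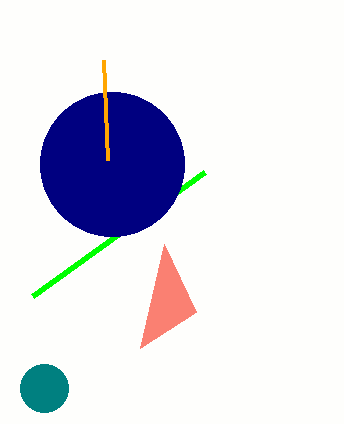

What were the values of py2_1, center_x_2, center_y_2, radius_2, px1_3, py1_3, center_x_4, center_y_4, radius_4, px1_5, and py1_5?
py2_1 = 244; center_x_2 = 44; center_y_2 = 388; radius_2 = 24; px1_3 = 32; py1_3 = 296; center_x_4 = 112; center_y_4 = 164; radius_4 = 72; px1_5 = 104; py1_5 = 60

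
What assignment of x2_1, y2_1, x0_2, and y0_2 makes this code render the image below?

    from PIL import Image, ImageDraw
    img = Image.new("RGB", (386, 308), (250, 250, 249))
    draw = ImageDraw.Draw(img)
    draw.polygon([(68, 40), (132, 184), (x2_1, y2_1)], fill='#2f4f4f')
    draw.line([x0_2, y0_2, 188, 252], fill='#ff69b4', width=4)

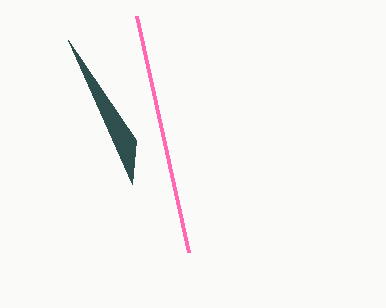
x2_1 = 136
y2_1 = 140
x0_2 = 136
y0_2 = 16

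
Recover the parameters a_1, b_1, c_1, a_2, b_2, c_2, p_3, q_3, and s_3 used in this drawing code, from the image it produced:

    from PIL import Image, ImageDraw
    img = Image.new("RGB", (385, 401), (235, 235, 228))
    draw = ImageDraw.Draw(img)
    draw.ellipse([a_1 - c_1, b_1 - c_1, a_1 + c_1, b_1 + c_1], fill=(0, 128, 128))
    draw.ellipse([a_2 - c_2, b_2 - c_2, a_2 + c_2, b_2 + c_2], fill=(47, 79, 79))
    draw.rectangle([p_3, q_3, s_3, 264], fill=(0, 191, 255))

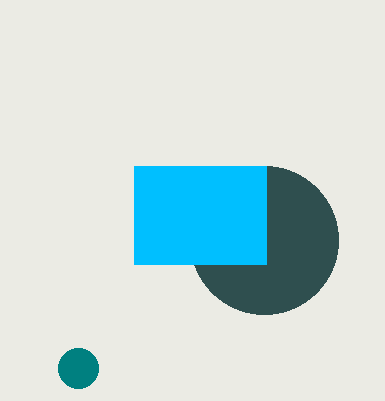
a_1 = 78; b_1 = 368; c_1 = 20; a_2 = 264; b_2 = 240; c_2 = 74; p_3 = 134; q_3 = 166; s_3 = 266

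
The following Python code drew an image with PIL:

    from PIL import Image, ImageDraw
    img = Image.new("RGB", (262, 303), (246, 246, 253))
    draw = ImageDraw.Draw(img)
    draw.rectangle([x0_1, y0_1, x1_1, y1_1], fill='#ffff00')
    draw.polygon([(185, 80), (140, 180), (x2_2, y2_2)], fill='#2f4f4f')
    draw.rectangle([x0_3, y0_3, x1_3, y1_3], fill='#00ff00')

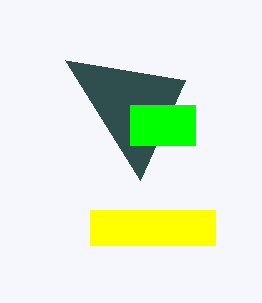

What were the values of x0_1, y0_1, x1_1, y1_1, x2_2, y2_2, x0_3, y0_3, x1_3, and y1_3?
x0_1 = 90; y0_1 = 210; x1_1 = 215; y1_1 = 245; x2_2 = 65; y2_2 = 60; x0_3 = 130; y0_3 = 105; x1_3 = 195; y1_3 = 145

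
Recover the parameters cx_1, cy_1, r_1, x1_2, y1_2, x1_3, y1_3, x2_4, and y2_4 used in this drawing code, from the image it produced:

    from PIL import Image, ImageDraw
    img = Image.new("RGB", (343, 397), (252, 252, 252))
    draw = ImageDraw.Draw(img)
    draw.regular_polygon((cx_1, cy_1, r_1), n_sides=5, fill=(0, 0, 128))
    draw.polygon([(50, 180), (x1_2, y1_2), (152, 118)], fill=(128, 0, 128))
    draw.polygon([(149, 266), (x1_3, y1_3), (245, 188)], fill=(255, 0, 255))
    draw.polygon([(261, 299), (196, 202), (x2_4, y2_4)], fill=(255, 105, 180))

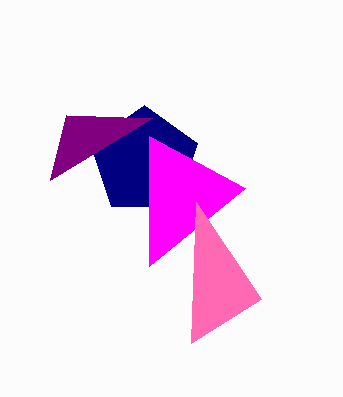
cx_1 = 144, cy_1 = 161, r_1 = 56, x1_2 = 66, y1_2 = 115, x1_3 = 149, y1_3 = 136, x2_4 = 191, y2_4 = 343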